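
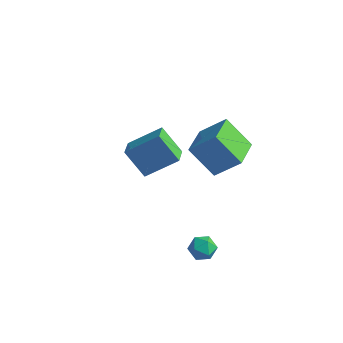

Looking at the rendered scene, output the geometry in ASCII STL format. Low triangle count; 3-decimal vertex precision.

solid 
facet normal -0.636 0.645 0.424
outer loop
vertex 1.386 -3.349 -3.791
vertex 1.491 -3.703 -3.094
vertex 1.958 -3.104 -3.306
endloop
endfacet
facet normal -0.297 0.946 -0.128
outer loop
vertex 1.386 -3.349 -3.791
vertex 1.958 -3.104 -3.306
vertex 2.096 -3.165 -4.08
endloop
endfacet
facet normal -0.433 0.557 -0.708
outer loop
vertex 1.386 -3.349 -3.791
vertex 2.096 -3.165 -4.08
vertex 1.714 -3.801 -4.347
endloop
endfacet
facet normal -0.856 0.015 -0.517
outer loop
vertex 1.386 -3.349 -3.791
vertex 1.714 -3.801 -4.347
vertex 1.34 -4.134 -3.737
endloop
endfacet
facet normal -0.981 0.070 0.183
outer loop
vertex 1.386 -3.349 -3.791
vertex 1.34 -4.134 -3.737
vertex 1.491 -3.703 -3.094
endloop
endfacet
facet normal 0.405 0.914 0.000
outer loop
vertex 2.096 -3.165 -4.08
vertex 1.958 -3.104 -3.306
vertex 2.64 -3.406 -3.563
endloop
endfacet
facet normal -0.143 0.427 0.893
outer loop
vertex 1.958 -3.104 -3.306
vertex 1.491 -3.703 -3.094
vertex 2.266 -3.739 -2.953
endloop
endfacet
facet normal -0.702 -0.505 0.503
outer loop
vertex 1.491 -3.703 -3.094
vertex 1.34 -4.134 -3.737
vertex 1.884 -4.375 -3.22
endloop
endfacet
facet normal -0.500 -0.593 -0.631
outer loop
vertex 1.34 -4.134 -3.737
vertex 1.714 -3.801 -4.347
vertex 2.022 -4.436 -3.994
endloop
endfacet
facet normal 0.184 0.284 -0.941
outer loop
vertex 1.714 -3.801 -4.347
vertex 2.096 -3.165 -4.08
vertex 2.489 -3.837 -4.206
endloop
endfacet
facet normal 0.856 -0.015 0.517
outer loop
vertex 2.594 -4.191 -3.509
vertex 2.64 -3.406 -3.563
vertex 2.266 -3.739 -2.953
endloop
endfacet
facet normal 0.433 -0.557 0.708
outer loop
vertex 2.594 -4.191 -3.509
vertex 2.266 -3.739 -2.953
vertex 1.884 -4.375 -3.22
endloop
endfacet
facet normal 0.297 -0.946 0.128
outer loop
vertex 2.594 -4.191 -3.509
vertex 1.884 -4.375 -3.22
vertex 2.022 -4.436 -3.994
endloop
endfacet
facet normal 0.636 -0.645 -0.424
outer loop
vertex 2.594 -4.191 -3.509
vertex 2.022 -4.436 -3.994
vertex 2.489 -3.837 -4.206
endloop
endfacet
facet normal 0.981 -0.070 -0.183
outer loop
vertex 2.594 -4.191 -3.509
vertex 2.489 -3.837 -4.206
vertex 2.64 -3.406 -3.563
endloop
endfacet
facet normal 0.500 0.593 0.631
outer loop
vertex 2.266 -3.739 -2.953
vertex 2.64 -3.406 -3.563
vertex 1.958 -3.104 -3.306
endloop
endfacet
facet normal -0.184 -0.284 0.941
outer loop
vertex 1.884 -4.375 -3.22
vertex 2.266 -3.739 -2.953
vertex 1.491 -3.703 -3.094
endloop
endfacet
facet normal -0.405 -0.914 -0.000
outer loop
vertex 2.022 -4.436 -3.994
vertex 1.884 -4.375 -3.22
vertex 1.34 -4.134 -3.737
endloop
endfacet
facet normal 0.143 -0.427 -0.893
outer loop
vertex 2.489 -3.837 -4.206
vertex 2.022 -4.436 -3.994
vertex 1.714 -3.801 -4.347
endloop
endfacet
facet normal 0.702 0.505 -0.503
outer loop
vertex 2.64 -3.406 -3.563
vertex 2.489 -3.837 -4.206
vertex 2.096 -3.165 -4.08
endloop
endfacet
facet normal -0.642 -0.008 0.767
outer loop
vertex -2.79 -0.211 -0.065
vertex -3.271 0.839 -0.457
vertex -4.191 -1.294 -1.25
endloop
endfacet
facet normal 0.394 -0.861 0.321
outer loop
vertex -2.989 -1.279 -2.683
vertex -2.79 -0.211 -0.065
vertex -4.191 -1.294 -1.25
endloop
endfacet
facet normal -0.643 -0.008 0.766
outer loop
vertex -4.191 -1.294 -1.25
vertex -3.271 0.839 -0.457
vertex -4.671 -0.243 -1.642
endloop
endfacet
facet normal -0.657 -0.508 -0.557
outer loop
vertex -4.671 -0.243 -1.642
vertex -2.989 -1.279 -2.683
vertex -4.191 -1.294 -1.25
endloop
endfacet
facet normal 0.657 0.509 0.556
outer loop
vertex -2.79 -0.211 -0.065
vertex -2.069 0.854 -1.89
vertex -3.271 0.839 -0.457
endloop
endfacet
facet normal 0.394 -0.861 0.321
outer loop
vertex -1.589 -0.197 -1.498
vertex -2.79 -0.211 -0.065
vertex -2.989 -1.279 -2.683
endloop
endfacet
facet normal 0.658 0.508 0.556
outer loop
vertex -1.589 -0.197 -1.498
vertex -2.069 0.854 -1.89
vertex -2.79 -0.211 -0.065
endloop
endfacet
facet normal -0.394 0.861 -0.321
outer loop
vertex -3.271 0.839 -0.457
vertex -2.069 0.854 -1.89
vertex -4.671 -0.243 -1.642
endloop
endfacet
facet normal -0.657 -0.509 -0.556
outer loop
vertex -3.47 -0.229 -3.075
vertex -2.989 -1.279 -2.683
vertex -4.671 -0.243 -1.642
endloop
endfacet
facet normal -0.394 0.861 -0.322
outer loop
vertex -4.671 -0.243 -1.642
vertex -2.069 0.854 -1.89
vertex -3.47 -0.229 -3.075
endloop
endfacet
facet normal 0.642 0.008 -0.766
outer loop
vertex -3.47 -0.229 -3.075
vertex -1.589 -0.197 -1.498
vertex -2.989 -1.279 -2.683
endloop
endfacet
facet normal 0.642 0.008 -0.766
outer loop
vertex -2.069 0.854 -1.89
vertex -1.589 -0.197 -1.498
vertex -3.47 -0.229 -3.075
endloop
endfacet
facet normal -0.670 -0.296 -0.681
outer loop
vertex 0.514 -2.74 2.764
vertex 0.047 -0.937 2.441
vertex 1.914 -2.632 1.34
endloop
endfacet
facet normal 0.247 -0.954 0.171
outer loop
vertex 3.113 -2.103 2.559
vertex 0.514 -2.74 2.764
vertex 1.914 -2.632 1.34
endloop
endfacet
facet normal -0.670 -0.296 -0.681
outer loop
vertex 1.914 -2.632 1.34
vertex 0.047 -0.937 2.441
vertex 1.447 -0.83 1.017
endloop
endfacet
facet normal 0.700 0.054 -0.712
outer loop
vertex 1.447 -0.83 1.017
vertex 3.113 -2.103 2.559
vertex 1.914 -2.632 1.34
endloop
endfacet
facet normal -0.700 -0.054 0.712
outer loop
vertex 0.514 -2.74 2.764
vertex 1.246 -0.408 3.66
vertex 0.047 -0.937 2.441
endloop
endfacet
facet normal 0.247 -0.954 0.171
outer loop
vertex 1.713 -2.21 3.983
vertex 0.514 -2.74 2.764
vertex 3.113 -2.103 2.559
endloop
endfacet
facet normal -0.700 -0.054 0.712
outer loop
vertex 1.713 -2.21 3.983
vertex 1.246 -0.408 3.66
vertex 0.514 -2.74 2.764
endloop
endfacet
facet normal -0.247 0.954 -0.171
outer loop
vertex 0.047 -0.937 2.441
vertex 1.246 -0.408 3.66
vertex 1.447 -0.83 1.017
endloop
endfacet
facet normal 0.700 0.054 -0.712
outer loop
vertex 2.646 -0.3 2.236
vertex 3.113 -2.103 2.559
vertex 1.447 -0.83 1.017
endloop
endfacet
facet normal -0.248 0.954 -0.171
outer loop
vertex 1.447 -0.83 1.017
vertex 1.246 -0.408 3.66
vertex 2.646 -0.3 2.236
endloop
endfacet
facet normal 0.670 0.296 0.681
outer loop
vertex 2.646 -0.3 2.236
vertex 1.713 -2.21 3.983
vertex 3.113 -2.103 2.559
endloop
endfacet
facet normal 0.670 0.296 0.681
outer loop
vertex 1.246 -0.408 3.66
vertex 1.713 -2.21 3.983
vertex 2.646 -0.3 2.236
endloop
endfacet

endsolid


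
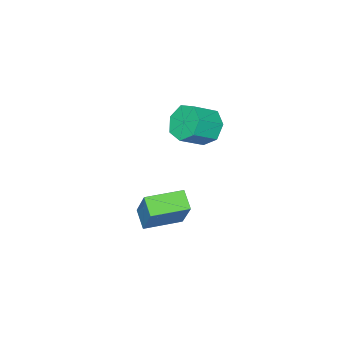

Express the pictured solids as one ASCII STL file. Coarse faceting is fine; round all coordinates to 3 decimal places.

solid 
facet normal -0.442 -0.743 0.503
outer loop
vertex 3.248 0.445 -2.568
vertex 1.696 1.356 -2.586
vertex 2.744 -0.449 -4.331
endloop
endfacet
facet normal 0.862 -0.506 0.010
outer loop
vertex 3.204 0.324 -4.854
vertex 3.248 0.445 -2.568
vertex 2.744 -0.449 -4.331
endloop
endfacet
facet normal -0.442 -0.743 0.503
outer loop
vertex 2.744 -0.449 -4.331
vertex 1.696 1.356 -2.586
vertex 1.192 0.462 -4.349
endloop
endfacet
facet normal -0.247 -0.438 -0.864
outer loop
vertex 1.192 0.462 -4.349
vertex 3.204 0.324 -4.854
vertex 2.744 -0.449 -4.331
endloop
endfacet
facet normal 0.247 0.438 0.864
outer loop
vertex 3.248 0.445 -2.568
vertex 2.156 2.129 -3.109
vertex 1.696 1.356 -2.586
endloop
endfacet
facet normal 0.862 -0.506 0.010
outer loop
vertex 3.708 1.218 -3.091
vertex 3.248 0.445 -2.568
vertex 3.204 0.324 -4.854
endloop
endfacet
facet normal 0.247 0.438 0.864
outer loop
vertex 3.708 1.218 -3.091
vertex 2.156 2.129 -3.109
vertex 3.248 0.445 -2.568
endloop
endfacet
facet normal -0.862 0.506 -0.010
outer loop
vertex 1.696 1.356 -2.586
vertex 2.156 2.129 -3.109
vertex 1.192 0.462 -4.349
endloop
endfacet
facet normal -0.247 -0.438 -0.864
outer loop
vertex 1.652 1.235 -4.872
vertex 3.204 0.324 -4.854
vertex 1.192 0.462 -4.349
endloop
endfacet
facet normal -0.862 0.506 -0.010
outer loop
vertex 1.192 0.462 -4.349
vertex 2.156 2.129 -3.109
vertex 1.652 1.235 -4.872
endloop
endfacet
facet normal 0.442 0.743 -0.503
outer loop
vertex 1.652 1.235 -4.872
vertex 3.708 1.218 -3.091
vertex 3.204 0.324 -4.854
endloop
endfacet
facet normal 0.442 0.743 -0.503
outer loop
vertex 2.156 2.129 -3.109
vertex 3.708 1.218 -3.091
vertex 1.652 1.235 -4.872
endloop
endfacet
facet normal -0.786 0.273 -0.555
outer loop
vertex 0.528 0.856 -0.007
vertex 0.189 1.361 0.722
vertex 0.775 1.641 0.029
endloop
endfacet
facet normal 0.540 -0.132 -0.832
outer loop
vertex 0.528 0.856 -0.007
vertex 0.775 1.641 0.029
vertex 1.629 0.474 0.768
endloop
endfacet
facet normal 0.540 -0.132 -0.832
outer loop
vertex 1.629 0.474 0.768
vertex 0.775 1.641 0.029
vertex 1.876 1.259 0.804
endloop
endfacet
facet normal 0.787 -0.273 0.553
outer loop
vertex 1.629 0.474 0.768
vertex 1.876 1.259 0.804
vertex 1.291 0.979 1.498
endloop
endfacet
facet normal -0.786 0.273 -0.555
outer loop
vertex 0.775 1.641 0.029
vertex 0.189 1.361 0.722
vertex 0.581 2.216 0.587
endloop
endfacet
facet normal 0.571 0.663 -0.484
outer loop
vertex 0.775 1.641 0.029
vertex 0.581 2.216 0.587
vertex 1.876 1.259 0.804
endloop
endfacet
facet normal 0.571 0.663 -0.484
outer loop
vertex 1.876 1.259 0.804
vertex 0.581 2.216 0.587
vertex 1.682 1.834 1.362
endloop
endfacet
facet normal 0.787 -0.272 0.554
outer loop
vertex 1.876 1.259 0.804
vertex 1.682 1.834 1.362
vertex 1.291 0.979 1.498
endloop
endfacet
facet normal -0.786 0.273 -0.554
outer loop
vertex 0.581 2.216 0.587
vertex 0.189 1.361 0.722
vertex 0.092 2.147 1.247
endloop
endfacet
facet normal 0.172 0.958 0.228
outer loop
vertex 0.581 2.216 0.587
vertex 0.092 2.147 1.247
vertex 1.682 1.834 1.362
endloop
endfacet
facet normal 0.172 0.958 0.227
outer loop
vertex 1.682 1.834 1.362
vertex 0.092 2.147 1.247
vertex 1.194 1.765 2.023
endloop
endfacet
facet normal 0.787 -0.272 0.553
outer loop
vertex 1.682 1.834 1.362
vertex 1.194 1.765 2.023
vertex 1.291 0.979 1.498
endloop
endfacet
facet normal -0.787 0.272 -0.553
outer loop
vertex 0.092 2.147 1.247
vertex 0.189 1.361 0.722
vertex -0.323 1.486 1.512
endloop
endfacet
facet normal -0.357 0.532 0.768
outer loop
vertex 0.092 2.147 1.247
vertex -0.323 1.486 1.512
vertex 1.194 1.765 2.023
endloop
endfacet
facet normal -0.357 0.532 0.768
outer loop
vertex 1.194 1.765 2.023
vertex -0.323 1.486 1.512
vertex 0.778 1.104 2.288
endloop
endfacet
facet normal 0.787 -0.273 0.554
outer loop
vertex 1.194 1.765 2.023
vertex 0.778 1.104 2.288
vertex 1.291 0.979 1.498
endloop
endfacet
facet normal -0.787 0.272 -0.553
outer loop
vertex -0.323 1.486 1.512
vertex 0.189 1.361 0.722
vertex -0.353 0.731 1.183
endloop
endfacet
facet normal -0.617 -0.294 0.730
outer loop
vertex -0.323 1.486 1.512
vertex -0.353 0.731 1.183
vertex 0.778 1.104 2.288
endloop
endfacet
facet normal -0.616 -0.295 0.730
outer loop
vertex 0.778 1.104 2.288
vertex -0.353 0.731 1.183
vertex 0.748 0.349 1.958
endloop
endfacet
facet normal 0.786 -0.273 0.554
outer loop
vertex 0.778 1.104 2.288
vertex 0.748 0.349 1.958
vertex 1.291 0.979 1.498
endloop
endfacet
facet normal -0.787 0.272 -0.553
outer loop
vertex -0.353 0.731 1.183
vertex 0.189 1.361 0.722
vertex 0.026 0.451 0.506
endloop
endfacet
facet normal -0.412 -0.900 0.142
outer loop
vertex -0.353 0.731 1.183
vertex 0.026 0.451 0.506
vertex 0.748 0.349 1.958
endloop
endfacet
facet normal -0.412 -0.900 0.142
outer loop
vertex 0.748 0.349 1.958
vertex 0.026 0.451 0.506
vertex 1.127 0.069 1.281
endloop
endfacet
facet normal 0.787 -0.274 0.554
outer loop
vertex 0.748 0.349 1.958
vertex 1.127 0.069 1.281
vertex 1.291 0.979 1.498
endloop
endfacet
facet normal -0.786 0.272 -0.554
outer loop
vertex 0.026 0.451 0.506
vertex 0.189 1.361 0.722
vertex 0.528 0.856 -0.007
endloop
endfacet
facet normal 0.102 -0.827 -0.553
outer loop
vertex 0.026 0.451 0.506
vertex 0.528 0.856 -0.007
vertex 1.127 0.069 1.281
endloop
endfacet
facet normal 0.102 -0.827 -0.553
outer loop
vertex 1.127 0.069 1.281
vertex 0.528 0.856 -0.007
vertex 1.629 0.474 0.768
endloop
endfacet
facet normal 0.787 -0.274 0.554
outer loop
vertex 1.127 0.069 1.281
vertex 1.629 0.474 0.768
vertex 1.291 0.979 1.498
endloop
endfacet

endsolid


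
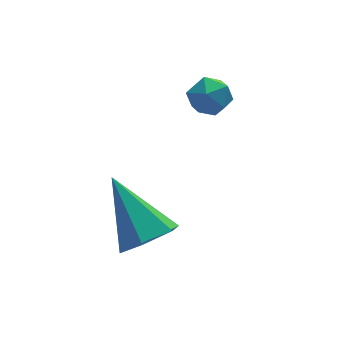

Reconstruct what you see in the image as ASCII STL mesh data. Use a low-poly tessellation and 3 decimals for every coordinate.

solid 
facet normal -0.585 -0.007 0.811
outer loop
vertex 1.342 0.105 -0.861
vertex 1.718 -0.399 -0.594
vertex 1.883 0.252 -0.469
endloop
endfacet
facet normal -0.555 0.645 0.524
outer loop
vertex 1.342 0.105 -0.861
vertex 1.883 0.252 -0.469
vertex 1.764 0.612 -1.038
endloop
endfacet
facet normal -0.785 0.601 -0.150
outer loop
vertex 1.342 0.105 -0.861
vertex 1.764 0.612 -1.038
vertex 1.527 0.184 -1.514
endloop
endfacet
facet normal -0.956 -0.080 -0.281
outer loop
vertex 1.342 0.105 -0.861
vertex 1.527 0.184 -1.514
vertex 1.499 -0.442 -1.24
endloop
endfacet
facet normal -0.833 -0.456 0.313
outer loop
vertex 1.342 0.105 -0.861
vertex 1.499 -0.442 -1.24
vertex 1.718 -0.399 -0.594
endloop
endfacet
facet normal 0.127 0.850 0.511
outer loop
vertex 1.764 0.612 -1.038
vertex 1.883 0.252 -0.469
vertex 2.401 0.422 -0.88
endloop
endfacet
facet normal 0.080 -0.207 0.975
outer loop
vertex 1.883 0.252 -0.469
vertex 1.718 -0.399 -0.594
vertex 2.373 -0.204 -0.606
endloop
endfacet
facet normal -0.320 -0.932 0.171
outer loop
vertex 1.718 -0.399 -0.594
vertex 1.499 -0.442 -1.24
vertex 2.136 -0.632 -1.082
endloop
endfacet
facet normal -0.521 -0.323 -0.790
outer loop
vertex 1.499 -0.442 -1.24
vertex 1.527 0.184 -1.514
vertex 2.017 -0.272 -1.651
endloop
endfacet
facet normal -0.242 0.778 -0.579
outer loop
vertex 1.527 0.184 -1.514
vertex 1.764 0.612 -1.038
vertex 2.182 0.379 -1.526
endloop
endfacet
facet normal 0.956 0.080 0.281
outer loop
vertex 2.558 -0.125 -1.259
vertex 2.401 0.422 -0.88
vertex 2.373 -0.204 -0.606
endloop
endfacet
facet normal 0.785 -0.601 0.150
outer loop
vertex 2.558 -0.125 -1.259
vertex 2.373 -0.204 -0.606
vertex 2.136 -0.632 -1.082
endloop
endfacet
facet normal 0.555 -0.645 -0.524
outer loop
vertex 2.558 -0.125 -1.259
vertex 2.136 -0.632 -1.082
vertex 2.017 -0.272 -1.651
endloop
endfacet
facet normal 0.585 0.007 -0.811
outer loop
vertex 2.558 -0.125 -1.259
vertex 2.017 -0.272 -1.651
vertex 2.182 0.379 -1.526
endloop
endfacet
facet normal 0.833 0.456 -0.313
outer loop
vertex 2.558 -0.125 -1.259
vertex 2.182 0.379 -1.526
vertex 2.401 0.422 -0.88
endloop
endfacet
facet normal 0.521 0.323 0.790
outer loop
vertex 2.373 -0.204 -0.606
vertex 2.401 0.422 -0.88
vertex 1.883 0.252 -0.469
endloop
endfacet
facet normal 0.242 -0.778 0.579
outer loop
vertex 2.136 -0.632 -1.082
vertex 2.373 -0.204 -0.606
vertex 1.718 -0.399 -0.594
endloop
endfacet
facet normal -0.127 -0.850 -0.511
outer loop
vertex 2.017 -0.272 -1.651
vertex 2.136 -0.632 -1.082
vertex 1.499 -0.442 -1.24
endloop
endfacet
facet normal -0.080 0.207 -0.975
outer loop
vertex 2.182 0.379 -1.526
vertex 2.017 -0.272 -1.651
vertex 1.527 0.184 -1.514
endloop
endfacet
facet normal 0.320 0.932 -0.171
outer loop
vertex 2.401 0.422 -0.88
vertex 2.182 0.379 -1.526
vertex 1.764 0.612 -1.038
endloop
endfacet
facet normal 0.260 -0.692 -0.674
outer loop
vertex -0.263 -2.413 -4.017
vertex -0.631 -3.022 -3.534
vertex -1.092 -2.612 -4.133
endloop
endfacet
facet normal -0.147 0.879 -0.454
outer loop
vertex -0.263 -2.413 -4.017
vertex -1.092 -2.612 -4.133
vertex -1.169 -1.598 -2.146
endloop
endfacet
facet normal 0.261 -0.691 -0.674
outer loop
vertex -1.092 -2.612 -4.133
vertex -0.631 -3.022 -3.534
vertex -1.46 -3.221 -3.651
endloop
endfacet
facet normal -0.902 0.369 -0.223
outer loop
vertex -1.092 -2.612 -4.133
vertex -1.46 -3.221 -3.651
vertex -1.169 -1.598 -2.146
endloop
endfacet
facet normal 0.261 -0.692 -0.673
outer loop
vertex -1.46 -3.221 -3.651
vertex -0.631 -3.022 -3.534
vertex -1.0 -3.631 -3.051
endloop
endfacet
facet normal -0.845 -0.275 0.460
outer loop
vertex -1.46 -3.221 -3.651
vertex -1.0 -3.631 -3.051
vertex -1.169 -1.598 -2.146
endloop
endfacet
facet normal 0.260 -0.692 -0.673
outer loop
vertex -1.0 -3.631 -3.051
vertex -0.631 -3.022 -3.534
vertex -0.171 -3.433 -2.934
endloop
endfacet
facet normal -0.031 -0.409 0.912
outer loop
vertex -1.0 -3.631 -3.051
vertex -0.171 -3.433 -2.934
vertex -1.169 -1.598 -2.146
endloop
endfacet
facet normal 0.261 -0.692 -0.674
outer loop
vertex -0.171 -3.433 -2.934
vertex -0.631 -3.022 -3.534
vertex 0.197 -2.824 -3.417
endloop
endfacet
facet normal 0.725 0.102 0.681
outer loop
vertex -0.171 -3.433 -2.934
vertex 0.197 -2.824 -3.417
vertex -1.169 -1.598 -2.146
endloop
endfacet
facet normal 0.261 -0.692 -0.674
outer loop
vertex 0.197 -2.824 -3.417
vertex -0.631 -3.022 -3.534
vertex -0.263 -2.413 -4.017
endloop
endfacet
facet normal 0.667 0.745 -0.001
outer loop
vertex 0.197 -2.824 -3.417
vertex -0.263 -2.413 -4.017
vertex -1.169 -1.598 -2.146
endloop
endfacet

endsolid


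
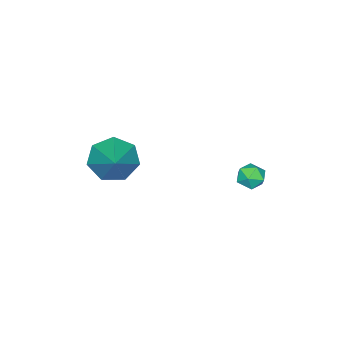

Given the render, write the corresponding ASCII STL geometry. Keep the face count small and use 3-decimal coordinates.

solid 
facet normal -0.631 -0.541 -0.557
outer loop
vertex 1.964 -3.996 -0.972
vertex 1.215 -3.951 -0.167
vertex 1.361 -3.256 -1.008
endloop
endfacet
facet normal 0.677 0.526 -0.514
outer loop
vertex 1.964 -3.996 -0.972
vertex 1.361 -3.256 -1.008
vertex 2.545 -2.809 1.007
endloop
endfacet
facet normal -0.631 -0.541 -0.556
outer loop
vertex 1.361 -3.256 -1.008
vertex 1.215 -3.951 -0.167
vertex 0.649 -3.04 -0.411
endloop
endfacet
facet normal 0.076 0.963 -0.258
outer loop
vertex 1.361 -3.256 -1.008
vertex 0.649 -3.04 -0.411
vertex 2.545 -2.809 1.007
endloop
endfacet
facet normal -0.630 -0.541 -0.557
outer loop
vertex 0.649 -3.04 -0.411
vertex 1.215 -3.951 -0.167
vertex 0.362 -3.509 0.369
endloop
endfacet
facet normal -0.380 0.848 0.370
outer loop
vertex 0.649 -3.04 -0.411
vertex 0.362 -3.509 0.369
vertex 2.545 -2.809 1.007
endloop
endfacet
facet normal -0.630 -0.541 -0.557
outer loop
vertex 0.362 -3.509 0.369
vertex 1.215 -3.951 -0.167
vertex 0.718 -4.311 0.745
endloop
endfacet
facet normal -0.348 0.267 0.899
outer loop
vertex 0.362 -3.509 0.369
vertex 0.718 -4.311 0.745
vertex 2.545 -2.809 1.007
endloop
endfacet
facet normal -0.631 -0.541 -0.557
outer loop
vertex 0.718 -4.311 0.745
vertex 1.215 -3.951 -0.167
vertex 1.448 -4.842 0.434
endloop
endfacet
facet normal 0.147 -0.341 0.928
outer loop
vertex 0.718 -4.311 0.745
vertex 1.448 -4.842 0.434
vertex 2.545 -2.809 1.007
endloop
endfacet
facet normal -0.630 -0.541 -0.557
outer loop
vertex 1.448 -4.842 0.434
vertex 1.215 -3.951 -0.167
vertex 2.003 -4.701 -0.33
endloop
endfacet
facet normal 0.734 -0.519 0.437
outer loop
vertex 1.448 -4.842 0.434
vertex 2.003 -4.701 -0.33
vertex 2.545 -2.809 1.007
endloop
endfacet
facet normal -0.630 -0.541 -0.556
outer loop
vertex 2.003 -4.701 -0.33
vertex 1.215 -3.951 -0.167
vertex 1.964 -3.996 -0.972
endloop
endfacet
facet normal 0.970 -0.133 -0.205
outer loop
vertex 2.003 -4.701 -0.33
vertex 1.964 -3.996 -0.972
vertex 2.545 -2.809 1.007
endloop
endfacet
facet normal -0.863 0.301 -0.406
outer loop
vertex -3.988 -0.156 -3.42
vertex -4.29 -0.778 -3.24
vertex -4.311 -0.227 -2.786
endloop
endfacet
facet normal -0.492 0.857 -0.155
outer loop
vertex -3.988 -0.156 -3.42
vertex -4.311 -0.227 -2.786
vertex -3.688 0.122 -2.833
endloop
endfacet
facet normal 0.141 0.865 -0.482
outer loop
vertex -3.988 -0.156 -3.42
vertex -3.688 0.122 -2.833
vertex -3.283 -0.214 -3.318
endloop
endfacet
facet normal 0.161 0.314 -0.936
outer loop
vertex -3.988 -0.156 -3.42
vertex -3.283 -0.214 -3.318
vertex -3.655 -0.771 -3.569
endloop
endfacet
facet normal -0.459 -0.034 -0.888
outer loop
vertex -3.988 -0.156 -3.42
vertex -3.655 -0.771 -3.569
vertex -4.29 -0.778 -3.24
endloop
endfacet
facet normal -0.379 0.750 0.542
outer loop
vertex -3.688 0.122 -2.833
vertex -4.311 -0.227 -2.786
vertex -3.805 -0.329 -2.291
endloop
endfacet
facet normal -0.980 -0.149 0.136
outer loop
vertex -4.311 -0.227 -2.786
vertex -4.29 -0.778 -3.24
vertex -4.177 -0.886 -2.542
endloop
endfacet
facet normal -0.327 -0.691 -0.645
outer loop
vertex -4.29 -0.778 -3.24
vertex -3.655 -0.771 -3.569
vertex -3.772 -1.222 -3.027
endloop
endfacet
facet normal 0.680 -0.129 -0.722
outer loop
vertex -3.655 -0.771 -3.569
vertex -3.283 -0.214 -3.318
vertex -3.149 -0.873 -3.074
endloop
endfacet
facet normal 0.648 0.762 0.013
outer loop
vertex -3.283 -0.214 -3.318
vertex -3.688 0.122 -2.833
vertex -3.17 -0.322 -2.62
endloop
endfacet
facet normal -0.161 -0.314 0.936
outer loop
vertex -3.472 -0.944 -2.44
vertex -3.805 -0.329 -2.291
vertex -4.177 -0.886 -2.542
endloop
endfacet
facet normal -0.141 -0.865 0.482
outer loop
vertex -3.472 -0.944 -2.44
vertex -4.177 -0.886 -2.542
vertex -3.772 -1.222 -3.027
endloop
endfacet
facet normal 0.492 -0.857 0.155
outer loop
vertex -3.472 -0.944 -2.44
vertex -3.772 -1.222 -3.027
vertex -3.149 -0.873 -3.074
endloop
endfacet
facet normal 0.863 -0.301 0.406
outer loop
vertex -3.472 -0.944 -2.44
vertex -3.149 -0.873 -3.074
vertex -3.17 -0.322 -2.62
endloop
endfacet
facet normal 0.459 0.034 0.888
outer loop
vertex -3.472 -0.944 -2.44
vertex -3.17 -0.322 -2.62
vertex -3.805 -0.329 -2.291
endloop
endfacet
facet normal -0.680 0.129 0.722
outer loop
vertex -4.177 -0.886 -2.542
vertex -3.805 -0.329 -2.291
vertex -4.311 -0.227 -2.786
endloop
endfacet
facet normal -0.648 -0.762 -0.013
outer loop
vertex -3.772 -1.222 -3.027
vertex -4.177 -0.886 -2.542
vertex -4.29 -0.778 -3.24
endloop
endfacet
facet normal 0.379 -0.750 -0.542
outer loop
vertex -3.149 -0.873 -3.074
vertex -3.772 -1.222 -3.027
vertex -3.655 -0.771 -3.569
endloop
endfacet
facet normal 0.980 0.149 -0.136
outer loop
vertex -3.17 -0.322 -2.62
vertex -3.149 -0.873 -3.074
vertex -3.283 -0.214 -3.318
endloop
endfacet
facet normal 0.327 0.691 0.645
outer loop
vertex -3.805 -0.329 -2.291
vertex -3.17 -0.322 -2.62
vertex -3.688 0.122 -2.833
endloop
endfacet

endsolid


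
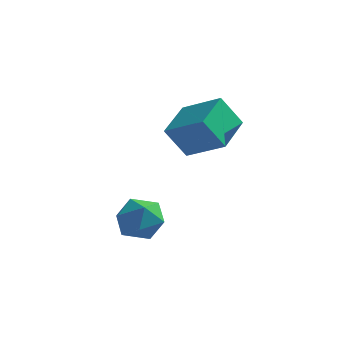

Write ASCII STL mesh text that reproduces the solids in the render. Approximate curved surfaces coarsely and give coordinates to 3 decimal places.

solid 
facet normal -0.768 0.522 0.370
outer loop
vertex 1.155 -2.308 -1.521
vertex 0.458 -3.216 -1.686
vertex 1.023 -3.095 -0.684
endloop
endfacet
facet normal -0.152 0.732 0.664
outer loop
vertex 1.155 -2.308 -1.521
vertex 1.023 -3.095 -0.684
vertex 2.072 -2.667 -0.915
endloop
endfacet
facet normal 0.280 0.950 0.139
outer loop
vertex 1.155 -2.308 -1.521
vertex 2.072 -2.667 -0.915
vertex 2.156 -2.524 -2.059
endloop
endfacet
facet normal -0.068 0.875 -0.479
outer loop
vertex 1.155 -2.308 -1.521
vertex 2.156 -2.524 -2.059
vertex 1.158 -2.863 -2.536
endloop
endfacet
facet normal -0.717 0.611 -0.336
outer loop
vertex 1.155 -2.308 -1.521
vertex 1.158 -2.863 -2.536
vertex 0.458 -3.216 -1.686
endloop
endfacet
facet normal 0.147 0.165 0.975
outer loop
vertex 2.072 -2.667 -0.915
vertex 1.023 -3.095 -0.684
vertex 1.942 -3.797 -0.704
endloop
endfacet
facet normal -0.849 -0.174 0.500
outer loop
vertex 1.023 -3.095 -0.684
vertex 0.458 -3.216 -1.686
vertex 0.944 -4.136 -1.181
endloop
endfacet
facet normal -0.765 -0.032 -0.643
outer loop
vertex 0.458 -3.216 -1.686
vertex 1.158 -2.863 -2.536
vertex 1.028 -3.993 -2.325
endloop
endfacet
facet normal 0.283 0.396 -0.874
outer loop
vertex 1.158 -2.863 -2.536
vertex 2.156 -2.524 -2.059
vertex 2.077 -3.565 -2.556
endloop
endfacet
facet normal 0.847 0.517 0.127
outer loop
vertex 2.156 -2.524 -2.059
vertex 2.072 -2.667 -0.915
vertex 2.642 -3.444 -1.554
endloop
endfacet
facet normal 0.068 -0.875 0.479
outer loop
vertex 1.945 -4.352 -1.719
vertex 1.942 -3.797 -0.704
vertex 0.944 -4.136 -1.181
endloop
endfacet
facet normal -0.280 -0.950 -0.139
outer loop
vertex 1.945 -4.352 -1.719
vertex 0.944 -4.136 -1.181
vertex 1.028 -3.993 -2.325
endloop
endfacet
facet normal 0.152 -0.732 -0.664
outer loop
vertex 1.945 -4.352 -1.719
vertex 1.028 -3.993 -2.325
vertex 2.077 -3.565 -2.556
endloop
endfacet
facet normal 0.768 -0.522 -0.370
outer loop
vertex 1.945 -4.352 -1.719
vertex 2.077 -3.565 -2.556
vertex 2.642 -3.444 -1.554
endloop
endfacet
facet normal 0.717 -0.611 0.336
outer loop
vertex 1.945 -4.352 -1.719
vertex 2.642 -3.444 -1.554
vertex 1.942 -3.797 -0.704
endloop
endfacet
facet normal -0.283 -0.396 0.874
outer loop
vertex 0.944 -4.136 -1.181
vertex 1.942 -3.797 -0.704
vertex 1.023 -3.095 -0.684
endloop
endfacet
facet normal -0.847 -0.517 -0.127
outer loop
vertex 1.028 -3.993 -2.325
vertex 0.944 -4.136 -1.181
vertex 0.458 -3.216 -1.686
endloop
endfacet
facet normal -0.147 -0.165 -0.975
outer loop
vertex 2.077 -3.565 -2.556
vertex 1.028 -3.993 -2.325
vertex 1.158 -2.863 -2.536
endloop
endfacet
facet normal 0.849 0.174 -0.500
outer loop
vertex 2.642 -3.444 -1.554
vertex 2.077 -3.565 -2.556
vertex 2.156 -2.524 -2.059
endloop
endfacet
facet normal 0.765 0.032 0.643
outer loop
vertex 1.942 -3.797 -0.704
vertex 2.642 -3.444 -1.554
vertex 2.072 -2.667 -0.915
endloop
endfacet
facet normal -0.473 -0.260 0.842
outer loop
vertex 3.695 0.026 4.194
vertex 1.906 0.331 3.283
vertex 3.675 -1.929 3.58
endloop
endfacet
facet normal 0.881 -0.150 0.449
outer loop
vertex 4.474 -1.491 2.157
vertex 3.695 0.026 4.194
vertex 3.675 -1.929 3.58
endloop
endfacet
facet normal -0.473 -0.259 0.842
outer loop
vertex 3.675 -1.929 3.58
vertex 1.906 0.331 3.283
vertex 1.886 -1.625 2.669
endloop
endfacet
facet normal -0.010 -0.954 -0.299
outer loop
vertex 1.886 -1.625 2.669
vertex 4.474 -1.491 2.157
vertex 3.675 -1.929 3.58
endloop
endfacet
facet normal 0.010 0.954 0.299
outer loop
vertex 3.695 0.026 4.194
vertex 2.705 0.769 1.86
vertex 1.906 0.331 3.283
endloop
endfacet
facet normal 0.881 -0.150 0.449
outer loop
vertex 4.494 0.465 2.771
vertex 3.695 0.026 4.194
vertex 4.474 -1.491 2.157
endloop
endfacet
facet normal 0.010 0.954 0.300
outer loop
vertex 4.494 0.465 2.771
vertex 2.705 0.769 1.86
vertex 3.695 0.026 4.194
endloop
endfacet
facet normal -0.881 0.150 -0.449
outer loop
vertex 1.906 0.331 3.283
vertex 2.705 0.769 1.86
vertex 1.886 -1.625 2.669
endloop
endfacet
facet normal -0.010 -0.954 -0.300
outer loop
vertex 2.685 -1.186 1.246
vertex 4.474 -1.491 2.157
vertex 1.886 -1.625 2.669
endloop
endfacet
facet normal -0.881 0.150 -0.449
outer loop
vertex 1.886 -1.625 2.669
vertex 2.705 0.769 1.86
vertex 2.685 -1.186 1.246
endloop
endfacet
facet normal 0.473 0.259 -0.842
outer loop
vertex 2.685 -1.186 1.246
vertex 4.494 0.465 2.771
vertex 4.474 -1.491 2.157
endloop
endfacet
facet normal 0.473 0.260 -0.842
outer loop
vertex 2.705 0.769 1.86
vertex 4.494 0.465 2.771
vertex 2.685 -1.186 1.246
endloop
endfacet

endsolid


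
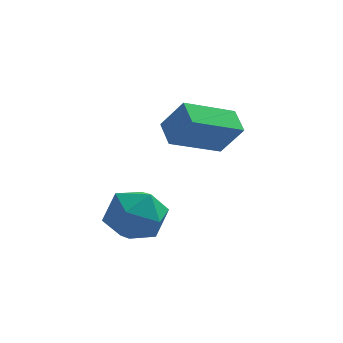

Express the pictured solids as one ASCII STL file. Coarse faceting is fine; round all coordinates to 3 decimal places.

solid 
facet normal -0.453 -0.891 -0.016
outer loop
vertex -3.607 -2.682 0.888
vertex -2.661 -3.154 0.395
vertex -2.76 -3.124 1.557
endloop
endfacet
facet normal -0.682 -0.499 0.534
outer loop
vertex -3.607 -2.682 0.888
vertex -2.76 -3.124 1.557
vertex -3.268 -2.115 1.85
endloop
endfacet
facet normal -0.956 0.106 0.274
outer loop
vertex -3.607 -2.682 0.888
vertex -3.268 -2.115 1.85
vertex -3.484 -1.521 0.868
endloop
endfacet
facet normal -0.895 0.087 -0.437
outer loop
vertex -3.607 -2.682 0.888
vertex -3.484 -1.521 0.868
vertex -3.108 -2.164 -0.031
endloop
endfacet
facet normal -0.585 -0.529 -0.615
outer loop
vertex -3.607 -2.682 0.888
vertex -3.108 -2.164 -0.031
vertex -2.661 -3.154 0.395
endloop
endfacet
facet normal -0.116 -0.331 0.937
outer loop
vertex -3.268 -2.115 1.85
vertex -2.76 -3.124 1.557
vertex -2.112 -2.236 1.951
endloop
endfacet
facet normal 0.254 -0.966 0.047
outer loop
vertex -2.76 -3.124 1.557
vertex -2.661 -3.154 0.395
vertex -1.736 -2.879 1.052
endloop
endfacet
facet normal 0.041 -0.379 -0.924
outer loop
vertex -2.661 -3.154 0.395
vertex -3.108 -2.164 -0.031
vertex -1.952 -2.285 0.07
endloop
endfacet
facet normal -0.462 0.619 -0.636
outer loop
vertex -3.108 -2.164 -0.031
vertex -3.484 -1.521 0.868
vertex -2.46 -1.276 0.363
endloop
endfacet
facet normal -0.559 0.649 0.516
outer loop
vertex -3.484 -1.521 0.868
vertex -3.268 -2.115 1.85
vertex -2.559 -1.246 1.525
endloop
endfacet
facet normal 0.895 -0.087 0.437
outer loop
vertex -1.613 -1.718 1.032
vertex -2.112 -2.236 1.951
vertex -1.736 -2.879 1.052
endloop
endfacet
facet normal 0.956 -0.106 -0.274
outer loop
vertex -1.613 -1.718 1.032
vertex -1.736 -2.879 1.052
vertex -1.952 -2.285 0.07
endloop
endfacet
facet normal 0.682 0.499 -0.534
outer loop
vertex -1.613 -1.718 1.032
vertex -1.952 -2.285 0.07
vertex -2.46 -1.276 0.363
endloop
endfacet
facet normal 0.453 0.891 0.016
outer loop
vertex -1.613 -1.718 1.032
vertex -2.46 -1.276 0.363
vertex -2.559 -1.246 1.525
endloop
endfacet
facet normal 0.585 0.529 0.615
outer loop
vertex -1.613 -1.718 1.032
vertex -2.559 -1.246 1.525
vertex -2.112 -2.236 1.951
endloop
endfacet
facet normal 0.462 -0.619 0.636
outer loop
vertex -1.736 -2.879 1.052
vertex -2.112 -2.236 1.951
vertex -2.76 -3.124 1.557
endloop
endfacet
facet normal 0.559 -0.649 -0.516
outer loop
vertex -1.952 -2.285 0.07
vertex -1.736 -2.879 1.052
vertex -2.661 -3.154 0.395
endloop
endfacet
facet normal 0.116 0.331 -0.937
outer loop
vertex -2.46 -1.276 0.363
vertex -1.952 -2.285 0.07
vertex -3.108 -2.164 -0.031
endloop
endfacet
facet normal -0.254 0.966 -0.047
outer loop
vertex -2.559 -1.246 1.525
vertex -2.46 -1.276 0.363
vertex -3.484 -1.521 0.868
endloop
endfacet
facet normal -0.041 0.379 0.924
outer loop
vertex -2.112 -2.236 1.951
vertex -2.559 -1.246 1.525
vertex -3.268 -2.115 1.85
endloop
endfacet
facet normal -0.560 0.189 -0.807
outer loop
vertex -1.894 0.228 3.082
vertex -2.301 1.091 3.566
vertex -0.325 1.42 2.272
endloop
endfacet
facet normal 0.380 -0.807 -0.452
outer loop
vertex 0.481 1.149 3.434
vertex -1.894 0.228 3.082
vertex -0.325 1.42 2.272
endloop
endfacet
facet normal -0.560 0.188 -0.807
outer loop
vertex -0.325 1.42 2.272
vertex -2.301 1.091 3.566
vertex -0.732 2.284 2.756
endloop
endfacet
facet normal 0.736 0.560 -0.380
outer loop
vertex -0.732 2.284 2.756
vertex 0.481 1.149 3.434
vertex -0.325 1.42 2.272
endloop
endfacet
facet normal -0.736 -0.560 0.380
outer loop
vertex -1.894 0.228 3.082
vertex -1.495 0.82 4.728
vertex -2.301 1.091 3.566
endloop
endfacet
facet normal 0.380 -0.807 -0.452
outer loop
vertex -1.088 -0.044 4.244
vertex -1.894 0.228 3.082
vertex 0.481 1.149 3.434
endloop
endfacet
facet normal -0.737 -0.560 0.380
outer loop
vertex -1.088 -0.044 4.244
vertex -1.495 0.82 4.728
vertex -1.894 0.228 3.082
endloop
endfacet
facet normal -0.380 0.807 0.452
outer loop
vertex -2.301 1.091 3.566
vertex -1.495 0.82 4.728
vertex -0.732 2.284 2.756
endloop
endfacet
facet normal 0.736 0.560 -0.380
outer loop
vertex 0.074 2.012 3.918
vertex 0.481 1.149 3.434
vertex -0.732 2.284 2.756
endloop
endfacet
facet normal -0.380 0.807 0.452
outer loop
vertex -0.732 2.284 2.756
vertex -1.495 0.82 4.728
vertex 0.074 2.012 3.918
endloop
endfacet
facet normal 0.560 -0.188 0.807
outer loop
vertex 0.074 2.012 3.918
vertex -1.088 -0.044 4.244
vertex 0.481 1.149 3.434
endloop
endfacet
facet normal 0.560 -0.188 0.807
outer loop
vertex -1.495 0.82 4.728
vertex -1.088 -0.044 4.244
vertex 0.074 2.012 3.918
endloop
endfacet

endsolid


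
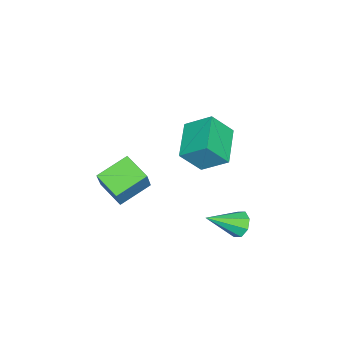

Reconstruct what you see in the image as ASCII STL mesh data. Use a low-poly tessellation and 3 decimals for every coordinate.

solid 
facet normal -0.927 -0.244 0.285
outer loop
vertex -4.123 0.652 4.547
vertex -4.751 1.538 3.265
vertex -4.062 -0.723 3.567
endloop
endfacet
facet normal 0.373 -0.527 0.763
outer loop
vertex -2.069 -0.198 2.955
vertex -4.123 0.652 4.547
vertex -4.062 -0.723 3.567
endloop
endfacet
facet normal -0.927 -0.244 0.285
outer loop
vertex -4.062 -0.723 3.567
vertex -4.751 1.538 3.265
vertex -4.69 0.162 2.285
endloop
endfacet
facet normal 0.036 -0.814 -0.580
outer loop
vertex -4.69 0.162 2.285
vertex -2.069 -0.198 2.955
vertex -4.062 -0.723 3.567
endloop
endfacet
facet normal -0.036 0.814 0.580
outer loop
vertex -4.123 0.652 4.547
vertex -2.758 2.063 2.653
vertex -4.751 1.538 3.265
endloop
endfacet
facet normal 0.374 -0.527 0.763
outer loop
vertex -2.13 1.178 3.935
vertex -4.123 0.652 4.547
vertex -2.069 -0.198 2.955
endloop
endfacet
facet normal -0.037 0.814 0.580
outer loop
vertex -2.13 1.178 3.935
vertex -2.758 2.063 2.653
vertex -4.123 0.652 4.547
endloop
endfacet
facet normal -0.373 0.527 -0.763
outer loop
vertex -4.751 1.538 3.265
vertex -2.758 2.063 2.653
vertex -4.69 0.162 2.285
endloop
endfacet
facet normal 0.037 -0.814 -0.580
outer loop
vertex -2.697 0.688 1.673
vertex -2.069 -0.198 2.955
vertex -4.69 0.162 2.285
endloop
endfacet
facet normal -0.374 0.527 -0.763
outer loop
vertex -4.69 0.162 2.285
vertex -2.758 2.063 2.653
vertex -2.697 0.688 1.673
endloop
endfacet
facet normal 0.927 0.244 -0.285
outer loop
vertex -2.697 0.688 1.673
vertex -2.13 1.178 3.935
vertex -2.069 -0.198 2.955
endloop
endfacet
facet normal 0.927 0.244 -0.285
outer loop
vertex -2.758 2.063 2.653
vertex -2.13 1.178 3.935
vertex -2.697 0.688 1.673
endloop
endfacet
facet normal -0.490 -0.103 -0.865
outer loop
vertex -3.257 -4.867 -1.86
vertex -4.698 -3.841 -1.165
vertex -2.561 -3.514 -2.415
endloop
endfacet
facet normal 0.758 -0.540 -0.366
outer loop
vertex -1.722 -3.339 -0.935
vertex -3.257 -4.867 -1.86
vertex -2.561 -3.514 -2.415
endloop
endfacet
facet normal -0.491 -0.102 -0.865
outer loop
vertex -2.561 -3.514 -2.415
vertex -4.698 -3.841 -1.165
vertex -4.001 -2.488 -1.72
endloop
endfacet
facet normal 0.430 0.835 -0.342
outer loop
vertex -4.001 -2.488 -1.72
vertex -1.722 -3.339 -0.935
vertex -2.561 -3.514 -2.415
endloop
endfacet
facet normal -0.430 -0.836 0.342
outer loop
vertex -3.257 -4.867 -1.86
vertex -3.859 -3.666 0.315
vertex -4.698 -3.841 -1.165
endloop
endfacet
facet normal 0.758 -0.540 -0.365
outer loop
vertex -2.419 -4.692 -0.38
vertex -3.257 -4.867 -1.86
vertex -1.722 -3.339 -0.935
endloop
endfacet
facet normal -0.430 -0.835 0.342
outer loop
vertex -2.419 -4.692 -0.38
vertex -3.859 -3.666 0.315
vertex -3.257 -4.867 -1.86
endloop
endfacet
facet normal -0.758 0.540 0.366
outer loop
vertex -4.698 -3.841 -1.165
vertex -3.859 -3.666 0.315
vertex -4.001 -2.488 -1.72
endloop
endfacet
facet normal 0.430 0.836 -0.342
outer loop
vertex -3.163 -2.313 -0.24
vertex -1.722 -3.339 -0.935
vertex -4.001 -2.488 -1.72
endloop
endfacet
facet normal -0.758 0.540 0.365
outer loop
vertex -4.001 -2.488 -1.72
vertex -3.859 -3.666 0.315
vertex -3.163 -2.313 -0.24
endloop
endfacet
facet normal 0.490 0.102 0.865
outer loop
vertex -3.163 -2.313 -0.24
vertex -2.419 -4.692 -0.38
vertex -1.722 -3.339 -0.935
endloop
endfacet
facet normal 0.491 0.103 0.865
outer loop
vertex -3.859 -3.666 0.315
vertex -2.419 -4.692 -0.38
vertex -3.163 -2.313 -0.24
endloop
endfacet
facet normal -0.562 0.645 -0.517
outer loop
vertex -2.379 3.234 -1.799
vertex -2.847 2.641 -2.03
vertex -2.838 3.14 -1.417
endloop
endfacet
facet normal 0.497 0.489 0.717
outer loop
vertex -2.379 3.234 -1.799
vertex -2.838 3.14 -1.417
vertex -1.693 1.319 -0.97
endloop
endfacet
facet normal -0.563 0.645 -0.517
outer loop
vertex -2.838 3.14 -1.417
vertex -2.847 2.641 -2.03
vertex -3.302 2.753 -1.394
endloop
endfacet
facet normal -0.100 0.178 0.979
outer loop
vertex -2.838 3.14 -1.417
vertex -3.302 2.753 -1.394
vertex -1.693 1.319 -0.97
endloop
endfacet
facet normal -0.563 0.645 -0.516
outer loop
vertex -3.302 2.753 -1.394
vertex -2.847 2.641 -2.03
vertex -3.5 2.301 -1.743
endloop
endfacet
facet normal -0.526 -0.363 0.769
outer loop
vertex -3.302 2.753 -1.394
vertex -3.5 2.301 -1.743
vertex -1.693 1.319 -0.97
endloop
endfacet
facet normal -0.563 0.645 -0.517
outer loop
vertex -3.5 2.301 -1.743
vertex -2.847 2.641 -2.03
vertex -3.315 2.048 -2.26
endloop
endfacet
facet normal -0.535 -0.819 0.209
outer loop
vertex -3.5 2.301 -1.743
vertex -3.315 2.048 -2.26
vertex -1.693 1.319 -0.97
endloop
endfacet
facet normal -0.563 0.645 -0.517
outer loop
vertex -3.315 2.048 -2.26
vertex -2.847 2.641 -2.03
vertex -2.856 2.142 -2.642
endloop
endfacet
facet normal -0.120 -0.921 -0.370
outer loop
vertex -3.315 2.048 -2.26
vertex -2.856 2.142 -2.642
vertex -1.693 1.319 -0.97
endloop
endfacet
facet normal -0.564 0.644 -0.517
outer loop
vertex -2.856 2.142 -2.642
vertex -2.847 2.641 -2.03
vertex -2.392 2.529 -2.666
endloop
endfacet
facet normal 0.477 -0.611 -0.632
outer loop
vertex -2.856 2.142 -2.642
vertex -2.392 2.529 -2.666
vertex -1.693 1.319 -0.97
endloop
endfacet
facet normal -0.562 0.646 -0.516
outer loop
vertex -2.392 2.529 -2.666
vertex -2.847 2.641 -2.03
vertex -2.194 2.981 -2.316
endloop
endfacet
facet normal 0.904 -0.069 -0.422
outer loop
vertex -2.392 2.529 -2.666
vertex -2.194 2.981 -2.316
vertex -1.693 1.319 -0.97
endloop
endfacet
facet normal -0.562 0.645 -0.517
outer loop
vertex -2.194 2.981 -2.316
vertex -2.847 2.641 -2.03
vertex -2.379 3.234 -1.799
endloop
endfacet
facet normal 0.912 0.386 0.137
outer loop
vertex -2.194 2.981 -2.316
vertex -2.379 3.234 -1.799
vertex -1.693 1.319 -0.97
endloop
endfacet

endsolid


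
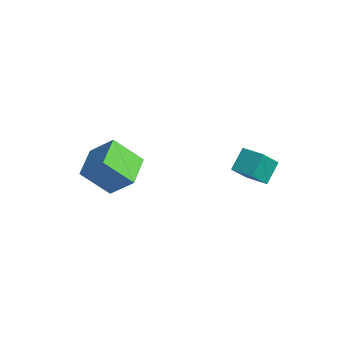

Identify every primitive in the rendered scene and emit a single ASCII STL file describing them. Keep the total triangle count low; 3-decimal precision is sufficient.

solid 
facet normal -0.953 -0.301 -0.039
outer loop
vertex 1.435 1.484 3.096
vertex 1.09 2.752 1.724
vertex 1.79 0.489 2.088
endloop
endfacet
facet normal 0.182 -0.667 0.722
outer loop
vertex 2.99 0.868 2.136
vertex 1.435 1.484 3.096
vertex 1.79 0.489 2.088
endloop
endfacet
facet normal -0.953 -0.301 -0.038
outer loop
vertex 1.79 0.489 2.088
vertex 1.09 2.752 1.724
vertex 1.444 1.757 0.716
endloop
endfacet
facet normal 0.243 -0.681 -0.691
outer loop
vertex 1.444 1.757 0.716
vertex 2.99 0.868 2.136
vertex 1.79 0.489 2.088
endloop
endfacet
facet normal -0.243 0.681 0.691
outer loop
vertex 1.435 1.484 3.096
vertex 2.29 3.131 1.772
vertex 1.09 2.752 1.724
endloop
endfacet
facet normal 0.182 -0.667 0.722
outer loop
vertex 2.636 1.863 3.144
vertex 1.435 1.484 3.096
vertex 2.99 0.868 2.136
endloop
endfacet
facet normal -0.243 0.681 0.691
outer loop
vertex 2.636 1.863 3.144
vertex 2.29 3.131 1.772
vertex 1.435 1.484 3.096
endloop
endfacet
facet normal -0.182 0.667 -0.722
outer loop
vertex 1.09 2.752 1.724
vertex 2.29 3.131 1.772
vertex 1.444 1.757 0.716
endloop
endfacet
facet normal 0.243 -0.681 -0.691
outer loop
vertex 2.645 2.136 0.764
vertex 2.99 0.868 2.136
vertex 1.444 1.757 0.716
endloop
endfacet
facet normal -0.182 0.667 -0.722
outer loop
vertex 1.444 1.757 0.716
vertex 2.29 3.131 1.772
vertex 2.645 2.136 0.764
endloop
endfacet
facet normal 0.953 0.300 0.038
outer loop
vertex 2.645 2.136 0.764
vertex 2.636 1.863 3.144
vertex 2.99 0.868 2.136
endloop
endfacet
facet normal 0.953 0.301 0.038
outer loop
vertex 2.29 3.131 1.772
vertex 2.636 1.863 3.144
vertex 2.645 2.136 0.764
endloop
endfacet
facet normal -0.630 0.748 0.208
outer loop
vertex -3.161 -3.267 3.052
vertex -2.218 -2.057 1.559
vertex -4.357 -3.917 1.77
endloop
endfacet
facet normal -0.440 -0.565 0.697
outer loop
vertex -3.122 -5.383 1.361
vertex -3.161 -3.267 3.052
vertex -4.357 -3.917 1.77
endloop
endfacet
facet normal -0.630 0.748 0.208
outer loop
vertex -4.357 -3.917 1.77
vertex -2.218 -2.057 1.559
vertex -3.414 -2.707 0.277
endloop
endfacet
facet normal -0.640 -0.348 -0.686
outer loop
vertex -3.414 -2.707 0.277
vertex -3.122 -5.383 1.361
vertex -4.357 -3.917 1.77
endloop
endfacet
facet normal 0.640 0.348 0.686
outer loop
vertex -3.161 -3.267 3.052
vertex -0.983 -3.523 1.15
vertex -2.218 -2.057 1.559
endloop
endfacet
facet normal -0.440 -0.565 0.697
outer loop
vertex -1.926 -4.733 2.643
vertex -3.161 -3.267 3.052
vertex -3.122 -5.383 1.361
endloop
endfacet
facet normal 0.640 0.348 0.686
outer loop
vertex -1.926 -4.733 2.643
vertex -0.983 -3.523 1.15
vertex -3.161 -3.267 3.052
endloop
endfacet
facet normal 0.440 0.565 -0.697
outer loop
vertex -2.218 -2.057 1.559
vertex -0.983 -3.523 1.15
vertex -3.414 -2.707 0.277
endloop
endfacet
facet normal -0.640 -0.348 -0.686
outer loop
vertex -2.179 -4.173 -0.132
vertex -3.122 -5.383 1.361
vertex -3.414 -2.707 0.277
endloop
endfacet
facet normal 0.440 0.565 -0.697
outer loop
vertex -3.414 -2.707 0.277
vertex -0.983 -3.523 1.15
vertex -2.179 -4.173 -0.132
endloop
endfacet
facet normal 0.630 -0.748 -0.208
outer loop
vertex -2.179 -4.173 -0.132
vertex -1.926 -4.733 2.643
vertex -3.122 -5.383 1.361
endloop
endfacet
facet normal 0.630 -0.748 -0.208
outer loop
vertex -0.983 -3.523 1.15
vertex -1.926 -4.733 2.643
vertex -2.179 -4.173 -0.132
endloop
endfacet

endsolid


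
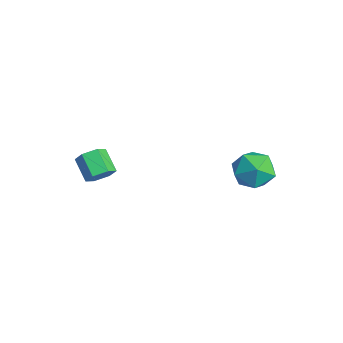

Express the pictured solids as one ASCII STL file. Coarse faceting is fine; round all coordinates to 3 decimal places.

solid 
facet normal 0.235 0.019 0.972
outer loop
vertex 3.113 2.052 0.146
vertex 2.765 1.065 0.249
vertex 3.772 1.245 0.002
endloop
endfacet
facet normal 0.670 0.441 0.597
outer loop
vertex 3.113 2.052 0.146
vertex 3.772 1.245 0.002
vertex 3.804 2.073 -0.646
endloop
endfacet
facet normal 0.270 0.927 0.261
outer loop
vertex 3.113 2.052 0.146
vertex 3.804 2.073 -0.646
vertex 2.818 2.404 -0.8
endloop
endfacet
facet normal -0.412 0.804 0.428
outer loop
vertex 3.113 2.052 0.146
vertex 2.818 2.404 -0.8
vertex 2.176 1.781 -0.247
endloop
endfacet
facet normal -0.434 0.244 0.867
outer loop
vertex 3.113 2.052 0.146
vertex 2.176 1.781 -0.247
vertex 2.765 1.065 0.249
endloop
endfacet
facet normal 0.994 0.041 0.102
outer loop
vertex 3.804 2.073 -0.646
vertex 3.772 1.245 0.002
vertex 3.884 1.099 -1.033
endloop
endfacet
facet normal 0.289 -0.643 0.709
outer loop
vertex 3.772 1.245 0.002
vertex 2.765 1.065 0.249
vertex 3.242 0.476 -0.48
endloop
endfacet
facet normal -0.794 -0.280 0.540
outer loop
vertex 2.765 1.065 0.249
vertex 2.176 1.781 -0.247
vertex 2.256 0.807 -0.634
endloop
endfacet
facet normal -0.758 0.629 -0.171
outer loop
vertex 2.176 1.781 -0.247
vertex 2.818 2.404 -0.8
vertex 2.288 1.635 -1.282
endloop
endfacet
facet normal 0.347 0.827 -0.442
outer loop
vertex 2.818 2.404 -0.8
vertex 3.804 2.073 -0.646
vertex 3.295 1.815 -1.529
endloop
endfacet
facet normal 0.412 -0.804 -0.428
outer loop
vertex 2.947 0.828 -1.426
vertex 3.884 1.099 -1.033
vertex 3.242 0.476 -0.48
endloop
endfacet
facet normal -0.270 -0.927 -0.261
outer loop
vertex 2.947 0.828 -1.426
vertex 3.242 0.476 -0.48
vertex 2.256 0.807 -0.634
endloop
endfacet
facet normal -0.670 -0.441 -0.597
outer loop
vertex 2.947 0.828 -1.426
vertex 2.256 0.807 -0.634
vertex 2.288 1.635 -1.282
endloop
endfacet
facet normal -0.235 -0.019 -0.972
outer loop
vertex 2.947 0.828 -1.426
vertex 2.288 1.635 -1.282
vertex 3.295 1.815 -1.529
endloop
endfacet
facet normal 0.434 -0.244 -0.867
outer loop
vertex 2.947 0.828 -1.426
vertex 3.295 1.815 -1.529
vertex 3.884 1.099 -1.033
endloop
endfacet
facet normal 0.758 -0.629 0.171
outer loop
vertex 3.242 0.476 -0.48
vertex 3.884 1.099 -1.033
vertex 3.772 1.245 0.002
endloop
endfacet
facet normal -0.347 -0.827 0.442
outer loop
vertex 2.256 0.807 -0.634
vertex 3.242 0.476 -0.48
vertex 2.765 1.065 0.249
endloop
endfacet
facet normal -0.994 -0.041 -0.102
outer loop
vertex 2.288 1.635 -1.282
vertex 2.256 0.807 -0.634
vertex 2.176 1.781 -0.247
endloop
endfacet
facet normal -0.289 0.643 -0.709
outer loop
vertex 3.295 1.815 -1.529
vertex 2.288 1.635 -1.282
vertex 2.818 2.404 -0.8
endloop
endfacet
facet normal 0.794 0.280 -0.540
outer loop
vertex 3.884 1.099 -1.033
vertex 3.295 1.815 -1.529
vertex 3.804 2.073 -0.646
endloop
endfacet
facet normal 0.817 0.072 -0.572
outer loop
vertex -0.417 -3.631 -1.714
vertex -0.793 -3.815 -2.275
vertex -0.731 -3.14 -2.101
endloop
endfacet
facet normal 0.362 0.709 0.606
outer loop
vertex -0.417 -3.631 -1.714
vertex -0.731 -3.14 -2.101
vertex -1.43 -3.72 -1.005
endloop
endfacet
facet normal 0.362 0.709 0.606
outer loop
vertex -1.43 -3.72 -1.005
vertex -0.731 -3.14 -2.101
vertex -1.744 -3.229 -1.392
endloop
endfacet
facet normal -0.817 -0.071 0.573
outer loop
vertex -1.43 -3.72 -1.005
vertex -1.744 -3.229 -1.392
vertex -1.807 -3.905 -1.565
endloop
endfacet
facet normal 0.817 0.073 -0.573
outer loop
vertex -0.731 -3.14 -2.101
vertex -0.793 -3.815 -2.275
vertex -1.108 -3.324 -2.662
endloop
endfacet
facet normal -0.208 0.962 -0.176
outer loop
vertex -0.731 -3.14 -2.101
vertex -1.108 -3.324 -2.662
vertex -1.744 -3.229 -1.392
endloop
endfacet
facet normal -0.208 0.962 -0.176
outer loop
vertex -1.744 -3.229 -1.392
vertex -1.108 -3.324 -2.662
vertex -2.121 -3.413 -1.953
endloop
endfacet
facet normal -0.817 -0.070 0.572
outer loop
vertex -1.744 -3.229 -1.392
vertex -2.121 -3.413 -1.953
vertex -1.807 -3.905 -1.565
endloop
endfacet
facet normal 0.816 0.072 -0.573
outer loop
vertex -1.108 -3.324 -2.662
vertex -0.793 -3.815 -2.275
vertex -1.17 -4.0 -2.835
endloop
endfacet
facet normal -0.570 0.252 -0.782
outer loop
vertex -1.108 -3.324 -2.662
vertex -1.17 -4.0 -2.835
vertex -2.121 -3.413 -1.953
endloop
endfacet
facet normal -0.570 0.252 -0.782
outer loop
vertex -2.121 -3.413 -1.953
vertex -1.17 -4.0 -2.835
vertex -2.183 -4.089 -2.126
endloop
endfacet
facet normal -0.818 -0.071 0.571
outer loop
vertex -2.121 -3.413 -1.953
vertex -2.183 -4.089 -2.126
vertex -1.807 -3.905 -1.565
endloop
endfacet
facet normal 0.817 0.071 -0.573
outer loop
vertex -1.17 -4.0 -2.835
vertex -0.793 -3.815 -2.275
vertex -0.856 -4.491 -2.448
endloop
endfacet
facet normal -0.362 -0.709 -0.606
outer loop
vertex -1.17 -4.0 -2.835
vertex -0.856 -4.491 -2.448
vertex -2.183 -4.089 -2.126
endloop
endfacet
facet normal -0.362 -0.709 -0.606
outer loop
vertex -2.183 -4.089 -2.126
vertex -0.856 -4.491 -2.448
vertex -1.869 -4.58 -1.739
endloop
endfacet
facet normal -0.817 -0.072 0.572
outer loop
vertex -2.183 -4.089 -2.126
vertex -1.869 -4.58 -1.739
vertex -1.807 -3.905 -1.565
endloop
endfacet
facet normal 0.817 0.070 -0.572
outer loop
vertex -0.856 -4.491 -2.448
vertex -0.793 -3.815 -2.275
vertex -0.479 -4.307 -1.887
endloop
endfacet
facet normal 0.208 -0.962 0.176
outer loop
vertex -0.856 -4.491 -2.448
vertex -0.479 -4.307 -1.887
vertex -1.869 -4.58 -1.739
endloop
endfacet
facet normal 0.208 -0.962 0.176
outer loop
vertex -1.869 -4.58 -1.739
vertex -0.479 -4.307 -1.887
vertex -1.492 -4.396 -1.178
endloop
endfacet
facet normal -0.817 -0.073 0.573
outer loop
vertex -1.869 -4.58 -1.739
vertex -1.492 -4.396 -1.178
vertex -1.807 -3.905 -1.565
endloop
endfacet
facet normal 0.818 0.071 -0.571
outer loop
vertex -0.479 -4.307 -1.887
vertex -0.793 -3.815 -2.275
vertex -0.417 -3.631 -1.714
endloop
endfacet
facet normal 0.570 -0.252 0.782
outer loop
vertex -0.479 -4.307 -1.887
vertex -0.417 -3.631 -1.714
vertex -1.492 -4.396 -1.178
endloop
endfacet
facet normal 0.570 -0.252 0.782
outer loop
vertex -1.492 -4.396 -1.178
vertex -0.417 -3.631 -1.714
vertex -1.43 -3.72 -1.005
endloop
endfacet
facet normal -0.816 -0.072 0.573
outer loop
vertex -1.492 -4.396 -1.178
vertex -1.43 -3.72 -1.005
vertex -1.807 -3.905 -1.565
endloop
endfacet

endsolid


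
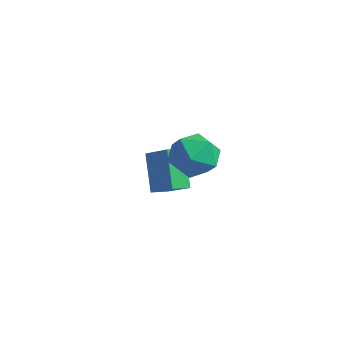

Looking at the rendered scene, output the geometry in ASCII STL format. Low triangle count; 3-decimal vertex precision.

solid 
facet normal -0.708 0.043 0.705
outer loop
vertex 2.98 -1.782 3.332
vertex 2.341 -2.638 2.743
vertex 3.161 -2.961 3.586
endloop
endfacet
facet normal -0.067 0.200 0.977
outer loop
vertex 2.98 -1.782 3.332
vertex 3.161 -2.961 3.586
vertex 4.113 -2.203 3.496
endloop
endfacet
facet normal 0.193 0.761 0.620
outer loop
vertex 2.98 -1.782 3.332
vertex 4.113 -2.203 3.496
vertex 3.881 -1.412 2.597
endloop
endfacet
facet normal -0.286 0.950 0.127
outer loop
vertex 2.98 -1.782 3.332
vertex 3.881 -1.412 2.597
vertex 2.786 -1.68 2.132
endloop
endfacet
facet normal -0.844 0.506 0.179
outer loop
vertex 2.98 -1.782 3.332
vertex 2.786 -1.68 2.132
vertex 2.341 -2.638 2.743
endloop
endfacet
facet normal 0.365 -0.356 0.860
outer loop
vertex 4.113 -2.203 3.496
vertex 3.161 -2.961 3.586
vertex 4.174 -3.32 3.008
endloop
endfacet
facet normal -0.672 -0.610 0.420
outer loop
vertex 3.161 -2.961 3.586
vertex 2.341 -2.638 2.743
vertex 3.079 -3.588 2.543
endloop
endfacet
facet normal -0.892 0.139 -0.431
outer loop
vertex 2.341 -2.638 2.743
vertex 2.786 -1.68 2.132
vertex 2.847 -2.797 1.644
endloop
endfacet
facet normal 0.009 0.857 -0.516
outer loop
vertex 2.786 -1.68 2.132
vertex 3.881 -1.412 2.597
vertex 3.799 -2.039 1.554
endloop
endfacet
facet normal 0.786 0.551 0.282
outer loop
vertex 3.881 -1.412 2.597
vertex 4.113 -2.203 3.496
vertex 4.619 -2.362 2.397
endloop
endfacet
facet normal 0.286 -0.950 -0.127
outer loop
vertex 3.98 -3.218 1.808
vertex 4.174 -3.32 3.008
vertex 3.079 -3.588 2.543
endloop
endfacet
facet normal -0.193 -0.761 -0.620
outer loop
vertex 3.98 -3.218 1.808
vertex 3.079 -3.588 2.543
vertex 2.847 -2.797 1.644
endloop
endfacet
facet normal 0.067 -0.200 -0.977
outer loop
vertex 3.98 -3.218 1.808
vertex 2.847 -2.797 1.644
vertex 3.799 -2.039 1.554
endloop
endfacet
facet normal 0.708 -0.043 -0.705
outer loop
vertex 3.98 -3.218 1.808
vertex 3.799 -2.039 1.554
vertex 4.619 -2.362 2.397
endloop
endfacet
facet normal 0.844 -0.506 -0.179
outer loop
vertex 3.98 -3.218 1.808
vertex 4.619 -2.362 2.397
vertex 4.174 -3.32 3.008
endloop
endfacet
facet normal -0.009 -0.857 0.516
outer loop
vertex 3.079 -3.588 2.543
vertex 4.174 -3.32 3.008
vertex 3.161 -2.961 3.586
endloop
endfacet
facet normal -0.786 -0.551 -0.282
outer loop
vertex 2.847 -2.797 1.644
vertex 3.079 -3.588 2.543
vertex 2.341 -2.638 2.743
endloop
endfacet
facet normal -0.365 0.356 -0.860
outer loop
vertex 3.799 -2.039 1.554
vertex 2.847 -2.797 1.644
vertex 2.786 -1.68 2.132
endloop
endfacet
facet normal 0.672 0.610 -0.420
outer loop
vertex 4.619 -2.362 2.397
vertex 3.799 -2.039 1.554
vertex 3.881 -1.412 2.597
endloop
endfacet
facet normal 0.892 -0.139 0.431
outer loop
vertex 4.174 -3.32 3.008
vertex 4.619 -2.362 2.397
vertex 4.113 -2.203 3.496
endloop
endfacet
facet normal -0.835 0.016 -0.551
outer loop
vertex -2.386 0.161 -1.216
vertex -2.207 1.04 -1.462
vertex -1.292 -0.533 -2.894
endloop
endfacet
facet normal -0.193 -0.945 0.265
outer loop
vertex 0.127 -0.56 -1.958
vertex -2.386 0.161 -1.216
vertex -1.292 -0.533 -2.894
endloop
endfacet
facet normal -0.835 0.016 -0.551
outer loop
vertex -1.292 -0.533 -2.894
vertex -2.207 1.04 -1.462
vertex -1.113 0.346 -3.14
endloop
endfacet
facet normal 0.516 -0.327 -0.792
outer loop
vertex -1.113 0.346 -3.14
vertex 0.127 -0.56 -1.958
vertex -1.292 -0.533 -2.894
endloop
endfacet
facet normal -0.516 0.327 0.792
outer loop
vertex -2.386 0.161 -1.216
vertex -0.788 1.013 -0.526
vertex -2.207 1.04 -1.462
endloop
endfacet
facet normal -0.193 -0.945 0.265
outer loop
vertex -0.967 0.134 -0.28
vertex -2.386 0.161 -1.216
vertex 0.127 -0.56 -1.958
endloop
endfacet
facet normal -0.516 0.327 0.792
outer loop
vertex -0.967 0.134 -0.28
vertex -0.788 1.013 -0.526
vertex -2.386 0.161 -1.216
endloop
endfacet
facet normal 0.193 0.945 -0.265
outer loop
vertex -2.207 1.04 -1.462
vertex -0.788 1.013 -0.526
vertex -1.113 0.346 -3.14
endloop
endfacet
facet normal 0.516 -0.327 -0.792
outer loop
vertex 0.306 0.319 -2.204
vertex 0.127 -0.56 -1.958
vertex -1.113 0.346 -3.14
endloop
endfacet
facet normal 0.193 0.945 -0.265
outer loop
vertex -1.113 0.346 -3.14
vertex -0.788 1.013 -0.526
vertex 0.306 0.319 -2.204
endloop
endfacet
facet normal 0.835 -0.016 0.551
outer loop
vertex 0.306 0.319 -2.204
vertex -0.967 0.134 -0.28
vertex 0.127 -0.56 -1.958
endloop
endfacet
facet normal 0.835 -0.016 0.551
outer loop
vertex -0.788 1.013 -0.526
vertex -0.967 0.134 -0.28
vertex 0.306 0.319 -2.204
endloop
endfacet

endsolid


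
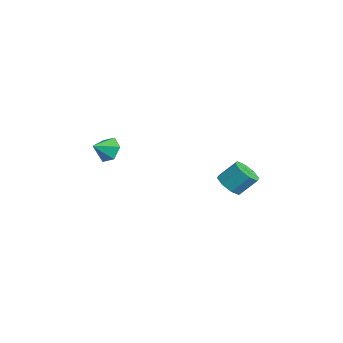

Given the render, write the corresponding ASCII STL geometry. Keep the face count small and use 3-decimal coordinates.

solid 
facet normal -0.298 0.814 -0.499
outer loop
vertex -1.775 -3.142 2.872
vertex -2.546 -3.228 3.193
vertex -1.971 -2.769 3.598
endloop
endfacet
facet normal 0.938 -0.132 0.321
outer loop
vertex -1.775 -3.142 2.872
vertex -1.971 -2.769 3.598
vertex -2.214 -4.132 3.747
endloop
endfacet
facet normal -0.300 0.814 -0.497
outer loop
vertex -1.971 -2.769 3.598
vertex -2.546 -3.228 3.193
vertex -2.742 -2.856 3.92
endloop
endfacet
facet normal 0.382 0.033 0.924
outer loop
vertex -1.971 -2.769 3.598
vertex -2.742 -2.856 3.92
vertex -2.214 -4.132 3.747
endloop
endfacet
facet normal -0.300 0.814 -0.497
outer loop
vertex -2.742 -2.856 3.92
vertex -2.546 -3.228 3.193
vertex -3.317 -3.315 3.515
endloop
endfacet
facet normal -0.392 -0.281 0.876
outer loop
vertex -2.742 -2.856 3.92
vertex -3.317 -3.315 3.515
vertex -2.214 -4.132 3.747
endloop
endfacet
facet normal -0.300 0.814 -0.498
outer loop
vertex -3.317 -3.315 3.515
vertex -2.546 -3.228 3.193
vertex -3.121 -3.688 2.788
endloop
endfacet
facet normal -0.610 -0.760 0.225
outer loop
vertex -3.317 -3.315 3.515
vertex -3.121 -3.688 2.788
vertex -2.214 -4.132 3.747
endloop
endfacet
facet normal -0.299 0.813 -0.499
outer loop
vertex -3.121 -3.688 2.788
vertex -2.546 -3.228 3.193
vertex -2.35 -3.601 2.467
endloop
endfacet
facet normal -0.053 -0.924 -0.378
outer loop
vertex -3.121 -3.688 2.788
vertex -2.35 -3.601 2.467
vertex -2.214 -4.132 3.747
endloop
endfacet
facet normal -0.298 0.814 -0.499
outer loop
vertex -2.35 -3.601 2.467
vertex -2.546 -3.228 3.193
vertex -1.775 -3.142 2.872
endloop
endfacet
facet normal 0.720 -0.611 -0.330
outer loop
vertex -2.35 -3.601 2.467
vertex -1.775 -3.142 2.872
vertex -2.214 -4.132 3.747
endloop
endfacet
facet normal -0.147 -0.670 -0.728
outer loop
vertex -0.986 3.245 -0.255
vertex -1.642 2.908 0.188
vertex -1.562 3.53 -0.401
endloop
endfacet
facet normal 0.463 0.604 -0.649
outer loop
vertex -0.986 3.245 -0.255
vertex -1.562 3.53 -0.401
vertex -0.783 4.169 0.749
endloop
endfacet
facet normal 0.463 0.604 -0.649
outer loop
vertex -0.783 4.169 0.749
vertex -1.562 3.53 -0.401
vertex -1.358 4.454 0.604
endloop
endfacet
facet normal 0.148 0.669 0.728
outer loop
vertex -0.783 4.169 0.749
vertex -1.358 4.454 0.604
vertex -1.438 3.832 1.192
endloop
endfacet
facet normal -0.149 -0.670 -0.728
outer loop
vertex -1.562 3.53 -0.401
vertex -1.642 2.908 0.188
vertex -2.184 3.451 -0.201
endloop
endfacet
facet normal -0.291 0.733 -0.615
outer loop
vertex -1.562 3.53 -0.401
vertex -2.184 3.451 -0.201
vertex -1.358 4.454 0.604
endloop
endfacet
facet normal -0.290 0.733 -0.616
outer loop
vertex -1.358 4.454 0.604
vertex -2.184 3.451 -0.201
vertex -1.98 4.375 0.803
endloop
endfacet
facet normal 0.148 0.669 0.728
outer loop
vertex -1.358 4.454 0.604
vertex -1.98 4.375 0.803
vertex -1.438 3.832 1.192
endloop
endfacet
facet normal -0.147 -0.669 -0.729
outer loop
vertex -2.184 3.451 -0.201
vertex -1.642 2.908 0.188
vertex -2.489 3.053 0.226
endloop
endfacet
facet normal -0.874 0.433 -0.221
outer loop
vertex -2.184 3.451 -0.201
vertex -2.489 3.053 0.226
vertex -1.98 4.375 0.803
endloop
endfacet
facet normal -0.874 0.433 -0.221
outer loop
vertex -1.98 4.375 0.803
vertex -2.489 3.053 0.226
vertex -2.285 3.977 1.23
endloop
endfacet
facet normal 0.147 0.669 0.729
outer loop
vertex -1.98 4.375 0.803
vertex -2.285 3.977 1.23
vertex -1.438 3.832 1.192
endloop
endfacet
facet normal -0.147 -0.670 -0.728
outer loop
vertex -2.489 3.053 0.226
vertex -1.642 2.908 0.188
vertex -2.297 2.571 0.631
endloop
endfacet
facet normal -0.945 -0.121 0.304
outer loop
vertex -2.489 3.053 0.226
vertex -2.297 2.571 0.631
vertex -2.285 3.977 1.23
endloop
endfacet
facet normal -0.946 -0.121 0.302
outer loop
vertex -2.285 3.977 1.23
vertex -2.297 2.571 0.631
vertex -2.094 3.495 1.635
endloop
endfacet
facet normal 0.147 0.670 0.728
outer loop
vertex -2.285 3.977 1.23
vertex -2.094 3.495 1.635
vertex -1.438 3.832 1.192
endloop
endfacet
facet normal -0.148 -0.669 -0.728
outer loop
vertex -2.297 2.571 0.631
vertex -1.642 2.908 0.188
vertex -1.722 2.286 0.776
endloop
endfacet
facet normal -0.463 -0.604 0.649
outer loop
vertex -2.297 2.571 0.631
vertex -1.722 2.286 0.776
vertex -2.094 3.495 1.635
endloop
endfacet
facet normal -0.463 -0.604 0.649
outer loop
vertex -2.094 3.495 1.635
vertex -1.722 2.286 0.776
vertex -1.518 3.21 1.781
endloop
endfacet
facet normal 0.147 0.670 0.728
outer loop
vertex -2.094 3.495 1.635
vertex -1.518 3.21 1.781
vertex -1.438 3.832 1.192
endloop
endfacet
facet normal -0.148 -0.669 -0.728
outer loop
vertex -1.722 2.286 0.776
vertex -1.642 2.908 0.188
vertex -1.1 2.365 0.577
endloop
endfacet
facet normal 0.290 -0.733 0.615
outer loop
vertex -1.722 2.286 0.776
vertex -1.1 2.365 0.577
vertex -1.518 3.21 1.781
endloop
endfacet
facet normal 0.291 -0.733 0.615
outer loop
vertex -1.518 3.21 1.781
vertex -1.1 2.365 0.577
vertex -0.896 3.289 1.581
endloop
endfacet
facet normal 0.149 0.670 0.728
outer loop
vertex -1.518 3.21 1.781
vertex -0.896 3.289 1.581
vertex -1.438 3.832 1.192
endloop
endfacet
facet normal -0.147 -0.669 -0.729
outer loop
vertex -1.1 2.365 0.577
vertex -1.642 2.908 0.188
vertex -0.795 2.763 0.15
endloop
endfacet
facet normal 0.874 -0.433 0.221
outer loop
vertex -1.1 2.365 0.577
vertex -0.795 2.763 0.15
vertex -0.896 3.289 1.581
endloop
endfacet
facet normal 0.874 -0.433 0.221
outer loop
vertex -0.896 3.289 1.581
vertex -0.795 2.763 0.15
vertex -0.591 3.687 1.154
endloop
endfacet
facet normal 0.147 0.669 0.729
outer loop
vertex -0.896 3.289 1.581
vertex -0.591 3.687 1.154
vertex -1.438 3.832 1.192
endloop
endfacet
facet normal -0.147 -0.670 -0.728
outer loop
vertex -0.795 2.763 0.15
vertex -1.642 2.908 0.188
vertex -0.986 3.245 -0.255
endloop
endfacet
facet normal 0.945 0.120 -0.303
outer loop
vertex -0.795 2.763 0.15
vertex -0.986 3.245 -0.255
vertex -0.591 3.687 1.154
endloop
endfacet
facet normal 0.945 0.122 -0.303
outer loop
vertex -0.591 3.687 1.154
vertex -0.986 3.245 -0.255
vertex -0.783 4.169 0.749
endloop
endfacet
facet normal 0.147 0.670 0.728
outer loop
vertex -0.591 3.687 1.154
vertex -0.783 4.169 0.749
vertex -1.438 3.832 1.192
endloop
endfacet

endsolid


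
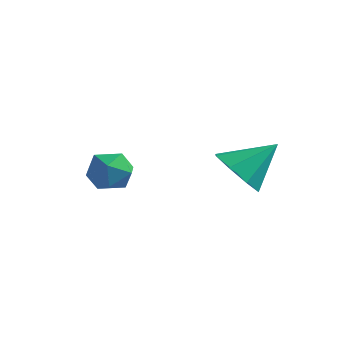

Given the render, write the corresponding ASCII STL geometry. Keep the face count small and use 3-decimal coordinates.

solid 
facet normal -0.478 -0.594 -0.646
outer loop
vertex 1.291 2.756 -2.514
vertex 0.611 3.298 -2.509
vertex 1.337 3.228 -2.982
endloop
endfacet
facet normal 0.997 -0.038 0.060
outer loop
vertex 1.291 2.756 -2.514
vertex 1.337 3.228 -2.982
vertex 1.289 4.142 -1.591
endloop
endfacet
facet normal -0.478 -0.595 -0.646
outer loop
vertex 1.337 3.228 -2.982
vertex 0.611 3.298 -2.509
vertex 0.958 3.74 -3.173
endloop
endfacet
facet normal 0.817 0.494 -0.297
outer loop
vertex 1.337 3.228 -2.982
vertex 0.958 3.74 -3.173
vertex 1.289 4.142 -1.591
endloop
endfacet
facet normal -0.478 -0.595 -0.646
outer loop
vertex 0.958 3.74 -3.173
vertex 0.611 3.298 -2.509
vertex 0.374 3.994 -2.975
endloop
endfacet
facet normal 0.296 0.909 -0.293
outer loop
vertex 0.958 3.74 -3.173
vertex 0.374 3.994 -2.975
vertex 1.289 4.142 -1.591
endloop
endfacet
facet normal -0.478 -0.595 -0.646
outer loop
vertex 0.374 3.994 -2.975
vertex 0.611 3.298 -2.509
vertex -0.07 3.839 -2.504
endloop
endfacet
facet normal -0.262 0.963 0.070
outer loop
vertex 0.374 3.994 -2.975
vertex -0.07 3.839 -2.504
vertex 1.289 4.142 -1.591
endloop
endfacet
facet normal -0.478 -0.595 -0.646
outer loop
vertex -0.07 3.839 -2.504
vertex 0.611 3.298 -2.509
vertex -0.116 3.368 -2.036
endloop
endfacet
facet normal -0.527 0.624 0.577
outer loop
vertex -0.07 3.839 -2.504
vertex -0.116 3.368 -2.036
vertex 1.289 4.142 -1.591
endloop
endfacet
facet normal -0.478 -0.595 -0.647
outer loop
vertex -0.116 3.368 -2.036
vertex 0.611 3.298 -2.509
vertex 0.264 2.855 -1.845
endloop
endfacet
facet normal -0.346 0.091 0.934
outer loop
vertex -0.116 3.368 -2.036
vertex 0.264 2.855 -1.845
vertex 1.289 4.142 -1.591
endloop
endfacet
facet normal -0.478 -0.595 -0.647
outer loop
vertex 0.264 2.855 -1.845
vertex 0.611 3.298 -2.509
vertex 0.847 2.602 -2.043
endloop
endfacet
facet normal 0.176 -0.323 0.930
outer loop
vertex 0.264 2.855 -1.845
vertex 0.847 2.602 -2.043
vertex 1.289 4.142 -1.591
endloop
endfacet
facet normal -0.479 -0.595 -0.646
outer loop
vertex 0.847 2.602 -2.043
vertex 0.611 3.298 -2.509
vertex 1.291 2.756 -2.514
endloop
endfacet
facet normal 0.732 -0.377 0.567
outer loop
vertex 0.847 2.602 -2.043
vertex 1.291 2.756 -2.514
vertex 1.289 4.142 -1.591
endloop
endfacet
facet normal -0.246 0.966 -0.074
outer loop
vertex -2.581 2.191 -3.073
vertex -2.671 2.223 -2.354
vertex -2.022 2.366 -2.645
endloop
endfacet
facet normal 0.209 0.779 -0.591
outer loop
vertex -2.581 2.191 -3.073
vertex -2.022 2.366 -2.645
vertex -1.923 1.915 -3.204
endloop
endfacet
facet normal -0.088 0.248 -0.965
outer loop
vertex -2.581 2.191 -3.073
vertex -1.923 1.915 -3.204
vertex -2.511 1.493 -3.259
endloop
endfacet
facet normal -0.727 0.108 -0.678
outer loop
vertex -2.581 2.191 -3.073
vertex -2.511 1.493 -3.259
vertex -2.973 1.683 -2.734
endloop
endfacet
facet normal -0.825 0.551 -0.128
outer loop
vertex -2.581 2.191 -3.073
vertex -2.973 1.683 -2.734
vertex -2.671 2.223 -2.354
endloop
endfacet
facet normal 0.802 0.527 -0.283
outer loop
vertex -1.923 1.915 -3.204
vertex -2.022 2.366 -2.645
vertex -1.607 1.777 -2.566
endloop
endfacet
facet normal 0.065 0.830 0.554
outer loop
vertex -2.022 2.366 -2.645
vertex -2.671 2.223 -2.354
vertex -2.069 1.967 -2.041
endloop
endfacet
facet normal -0.871 0.159 0.466
outer loop
vertex -2.671 2.223 -2.354
vertex -2.973 1.683 -2.734
vertex -2.657 1.545 -2.096
endloop
endfacet
facet normal -0.712 -0.559 -0.425
outer loop
vertex -2.973 1.683 -2.734
vertex -2.511 1.493 -3.259
vertex -2.558 1.094 -2.655
endloop
endfacet
facet normal 0.321 -0.331 -0.887
outer loop
vertex -2.511 1.493 -3.259
vertex -1.923 1.915 -3.204
vertex -1.909 1.237 -2.946
endloop
endfacet
facet normal 0.727 -0.108 0.678
outer loop
vertex -1.999 1.269 -2.227
vertex -1.607 1.777 -2.566
vertex -2.069 1.967 -2.041
endloop
endfacet
facet normal 0.088 -0.248 0.965
outer loop
vertex -1.999 1.269 -2.227
vertex -2.069 1.967 -2.041
vertex -2.657 1.545 -2.096
endloop
endfacet
facet normal -0.209 -0.779 0.591
outer loop
vertex -1.999 1.269 -2.227
vertex -2.657 1.545 -2.096
vertex -2.558 1.094 -2.655
endloop
endfacet
facet normal 0.246 -0.966 0.074
outer loop
vertex -1.999 1.269 -2.227
vertex -2.558 1.094 -2.655
vertex -1.909 1.237 -2.946
endloop
endfacet
facet normal 0.825 -0.551 0.128
outer loop
vertex -1.999 1.269 -2.227
vertex -1.909 1.237 -2.946
vertex -1.607 1.777 -2.566
endloop
endfacet
facet normal 0.712 0.559 0.425
outer loop
vertex -2.069 1.967 -2.041
vertex -1.607 1.777 -2.566
vertex -2.022 2.366 -2.645
endloop
endfacet
facet normal -0.321 0.331 0.887
outer loop
vertex -2.657 1.545 -2.096
vertex -2.069 1.967 -2.041
vertex -2.671 2.223 -2.354
endloop
endfacet
facet normal -0.802 -0.527 0.283
outer loop
vertex -2.558 1.094 -2.655
vertex -2.657 1.545 -2.096
vertex -2.973 1.683 -2.734
endloop
endfacet
facet normal -0.065 -0.830 -0.554
outer loop
vertex -1.909 1.237 -2.946
vertex -2.558 1.094 -2.655
vertex -2.511 1.493 -3.259
endloop
endfacet
facet normal 0.871 -0.159 -0.466
outer loop
vertex -1.607 1.777 -2.566
vertex -1.909 1.237 -2.946
vertex -1.923 1.915 -3.204
endloop
endfacet

endsolid


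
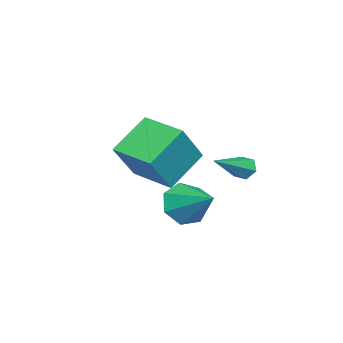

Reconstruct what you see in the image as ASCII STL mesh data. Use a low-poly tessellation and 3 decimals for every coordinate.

solid 
facet normal -0.601 0.161 -0.782
outer loop
vertex -1.611 -2.835 0.503
vertex -0.912 -1.211 0.3
vertex -0.296 -3.545 -0.654
endloop
endfacet
facet normal -0.393 -0.913 0.114
outer loop
vertex 0.912 -3.869 0.92
vertex -1.611 -2.835 0.503
vertex -0.296 -3.545 -0.654
endloop
endfacet
facet normal -0.601 0.161 -0.783
outer loop
vertex -0.296 -3.545 -0.654
vertex -0.912 -1.211 0.3
vertex 0.403 -1.921 -0.856
endloop
endfacet
facet normal 0.696 -0.376 -0.612
outer loop
vertex 0.403 -1.921 -0.856
vertex 0.912 -3.869 0.92
vertex -0.296 -3.545 -0.654
endloop
endfacet
facet normal -0.696 0.376 0.612
outer loop
vertex -1.611 -2.835 0.503
vertex 0.296 -1.535 1.874
vertex -0.912 -1.211 0.3
endloop
endfacet
facet normal -0.393 -0.913 0.114
outer loop
vertex -0.403 -3.159 2.076
vertex -1.611 -2.835 0.503
vertex 0.912 -3.869 0.92
endloop
endfacet
facet normal -0.696 0.376 0.612
outer loop
vertex -0.403 -3.159 2.076
vertex 0.296 -1.535 1.874
vertex -1.611 -2.835 0.503
endloop
endfacet
facet normal 0.393 0.913 -0.114
outer loop
vertex -0.912 -1.211 0.3
vertex 0.296 -1.535 1.874
vertex 0.403 -1.921 -0.856
endloop
endfacet
facet normal 0.696 -0.376 -0.612
outer loop
vertex 1.611 -2.245 0.717
vertex 0.912 -3.869 0.92
vertex 0.403 -1.921 -0.856
endloop
endfacet
facet normal 0.393 0.913 -0.114
outer loop
vertex 0.403 -1.921 -0.856
vertex 0.296 -1.535 1.874
vertex 1.611 -2.245 0.717
endloop
endfacet
facet normal 0.601 -0.161 0.783
outer loop
vertex 1.611 -2.245 0.717
vertex -0.403 -3.159 2.076
vertex 0.912 -3.869 0.92
endloop
endfacet
facet normal 0.601 -0.161 0.783
outer loop
vertex 0.296 -1.535 1.874
vertex -0.403 -3.159 2.076
vertex 1.611 -2.245 0.717
endloop
endfacet
facet normal -0.841 0.288 -0.458
outer loop
vertex -0.09 0.621 -0.292
vertex -0.368 0.456 0.115
vertex -0.193 0.945 0.101
endloop
endfacet
facet normal 0.675 0.646 -0.356
outer loop
vertex -0.09 0.621 -0.292
vertex -0.193 0.945 0.101
vertex 1.308 -0.116 1.025
endloop
endfacet
facet normal -0.842 0.288 -0.457
outer loop
vertex -0.193 0.945 0.101
vertex -0.368 0.456 0.115
vertex -0.471 0.78 0.509
endloop
endfacet
facet normal 0.264 0.818 0.511
outer loop
vertex -0.193 0.945 0.101
vertex -0.471 0.78 0.509
vertex 1.308 -0.116 1.025
endloop
endfacet
facet normal -0.843 0.286 -0.456
outer loop
vertex -0.471 0.78 0.509
vertex -0.368 0.456 0.115
vertex -0.645 0.29 0.523
endloop
endfacet
facet normal -0.226 0.108 0.968
outer loop
vertex -0.471 0.78 0.509
vertex -0.645 0.29 0.523
vertex 1.308 -0.116 1.025
endloop
endfacet
facet normal -0.843 0.286 -0.456
outer loop
vertex -0.645 0.29 0.523
vertex -0.368 0.456 0.115
vertex -0.542 -0.034 0.129
endloop
endfacet
facet normal -0.304 -0.773 0.557
outer loop
vertex -0.645 0.29 0.523
vertex -0.542 -0.034 0.129
vertex 1.308 -0.116 1.025
endloop
endfacet
facet normal -0.842 0.286 -0.457
outer loop
vertex -0.542 -0.034 0.129
vertex -0.368 0.456 0.115
vertex -0.265 0.132 -0.278
endloop
endfacet
facet normal 0.109 -0.944 -0.311
outer loop
vertex -0.542 -0.034 0.129
vertex -0.265 0.132 -0.278
vertex 1.308 -0.116 1.025
endloop
endfacet
facet normal -0.841 0.288 -0.458
outer loop
vertex -0.265 0.132 -0.278
vertex -0.368 0.456 0.115
vertex -0.09 0.621 -0.292
endloop
endfacet
facet normal 0.598 -0.236 -0.766
outer loop
vertex -0.265 0.132 -0.278
vertex -0.09 0.621 -0.292
vertex 1.308 -0.116 1.025
endloop
endfacet
facet normal -0.503 -0.729 -0.464
outer loop
vertex 3.566 -1.081 0.284
vertex 3.187 -0.467 -0.269
vertex 3.962 -0.93 -0.382
endloop
endfacet
facet normal 0.852 -0.280 0.443
outer loop
vertex 3.566 -1.081 0.284
vertex 3.962 -0.93 -0.382
vertex 4.053 0.787 0.529
endloop
endfacet
facet normal -0.503 -0.729 -0.464
outer loop
vertex 3.962 -0.93 -0.382
vertex 3.187 -0.467 -0.269
vertex 3.774 -0.43 -0.964
endloop
endfacet
facet normal 0.966 0.079 -0.245
outer loop
vertex 3.962 -0.93 -0.382
vertex 3.774 -0.43 -0.964
vertex 4.053 0.787 0.529
endloop
endfacet
facet normal -0.504 -0.728 -0.464
outer loop
vertex 3.774 -0.43 -0.964
vertex 3.187 -0.467 -0.269
vertex 3.144 0.043 -1.022
endloop
endfacet
facet normal 0.516 0.614 -0.597
outer loop
vertex 3.774 -0.43 -0.964
vertex 3.144 0.043 -1.022
vertex 4.053 0.787 0.529
endloop
endfacet
facet normal -0.504 -0.728 -0.464
outer loop
vertex 3.144 0.043 -1.022
vertex 3.187 -0.467 -0.269
vertex 2.547 0.132 -0.514
endloop
endfacet
facet normal -0.160 0.923 -0.349
outer loop
vertex 3.144 0.043 -1.022
vertex 2.547 0.132 -0.514
vertex 4.053 0.787 0.529
endloop
endfacet
facet normal -0.504 -0.728 -0.465
outer loop
vertex 2.547 0.132 -0.514
vertex 3.187 -0.467 -0.269
vertex 2.431 -0.23 0.179
endloop
endfacet
facet normal -0.552 0.773 0.312
outer loop
vertex 2.547 0.132 -0.514
vertex 2.431 -0.23 0.179
vertex 4.053 0.787 0.529
endloop
endfacet
facet normal -0.504 -0.729 -0.464
outer loop
vertex 2.431 -0.23 0.179
vertex 3.187 -0.467 -0.269
vertex 2.885 -0.77 0.534
endloop
endfacet
facet normal -0.365 0.277 0.889
outer loop
vertex 2.431 -0.23 0.179
vertex 2.885 -0.77 0.534
vertex 4.053 0.787 0.529
endloop
endfacet
facet normal -0.503 -0.729 -0.464
outer loop
vertex 2.885 -0.77 0.534
vertex 3.187 -0.467 -0.269
vertex 3.566 -1.081 0.284
endloop
endfacet
facet normal 0.260 -0.192 0.946
outer loop
vertex 2.885 -0.77 0.534
vertex 3.566 -1.081 0.284
vertex 4.053 0.787 0.529
endloop
endfacet

endsolid
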